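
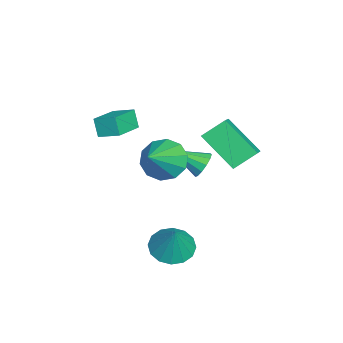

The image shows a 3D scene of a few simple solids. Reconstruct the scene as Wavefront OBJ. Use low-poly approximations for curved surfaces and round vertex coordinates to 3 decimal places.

v -3.644 0.352 -3.242
v -3.083 0.546 -2.835
v -3.716 -1.132 -2.438
v -3.415 0.669 -2.637
v -3.82 0.691 -2.632
v -4.17 0.606 -2.82
v -4.352 0.44 -3.142
v -4.31 0.247 -3.496
v -4.056 0.087 -3.769
v -3.672 0.011 -3.875
v -3.279 0.044 -3.78
v -3.002 0.174 -3.514
v -2.929 0.362 -3.162
v 1.78 -0.35 -4.515
v 2.482 0.21 -4.953
v 2.52 -0.13 -3.045
v 2.111 0.544 -4.816
v 1.651 0.638 -4.598
v 1.226 0.467 -4.358
v 0.948 0.078 -4.16
v 0.894 -0.427 -4.056
v 1.077 -0.911 -4.076
v 1.448 -1.244 -4.213
v 1.908 -1.339 -4.431
v 2.334 -1.168 -4.671
v 2.611 -0.778 -4.869
v 2.665 -0.274 -4.973
v 0.359 -0.865 -0.2
v 0.741 -1.519 -0.942
v 1.921 -1.315 1
v 0.993 -0.924 -1.047
v 1.004 -0.306 -0.829
v 0.768 0.098 -0.371
v 0.376 0.135 0.153
v -0.022 -0.211 0.542
v -0.275 -0.806 0.647
v -0.285 -1.423 0.429
v -0.05 -1.828 -0.029
v 0.342 -1.864 -0.553
v -1.261 -3.021 0.434
v -1.595 -3.251 1.293
v -0.968 -2.081 0.799
v -1.302 -2.311 1.658
v 0.142 -3.609 0.822
v -0.192 -3.839 1.681
v 0.435 -2.669 1.187
v 0.101 -2.899 2.046
v -3.925 0.354 -1.431
v -4.339 1.352 -0.623
v -3.071 1.831 -2.82
v -3.486 2.83 -2.012
v -2.934 0.31 -0.868
v -3.349 1.309 -0.06
v -2.081 1.788 -2.257
v -2.495 2.786 -1.449
f 2 1 4
f 2 4 3
f 4 1 5
f 4 5 3
f 5 1 6
f 5 6 3
f 6 1 7
f 6 7 3
f 7 1 8
f 7 8 3
f 8 1 9
f 8 9 3
f 9 1 10
f 9 10 3
f 10 1 11
f 10 11 3
f 11 1 12
f 11 12 3
f 12 1 13
f 12 13 3
f 13 1 2
f 13 2 3
f 15 14 17
f 15 17 16
f 17 14 18
f 17 18 16
f 18 14 19
f 18 19 16
f 19 14 20
f 19 20 16
f 20 14 21
f 20 21 16
f 21 14 22
f 21 22 16
f 22 14 23
f 22 23 16
f 23 14 24
f 23 24 16
f 24 14 25
f 24 25 16
f 25 14 26
f 25 26 16
f 26 14 27
f 26 27 16
f 27 14 15
f 27 15 16
f 29 28 31
f 29 31 30
f 31 28 32
f 31 32 30
f 32 28 33
f 32 33 30
f 33 28 34
f 33 34 30
f 34 28 35
f 34 35 30
f 35 28 36
f 35 36 30
f 36 28 37
f 36 37 30
f 37 28 38
f 37 38 30
f 38 28 39
f 38 39 30
f 39 28 29
f 39 29 30
f 41 43 40
f 44 41 40
f 40 43 42
f 42 44 40
f 41 47 43
f 45 41 44
f 45 47 41
f 43 47 42
f 46 44 42
f 42 47 46
f 46 45 44
f 47 45 46
f 49 51 48
f 52 49 48
f 48 51 50
f 50 52 48
f 49 55 51
f 53 49 52
f 53 55 49
f 51 55 50
f 54 52 50
f 50 55 54
f 54 53 52
f 55 53 54



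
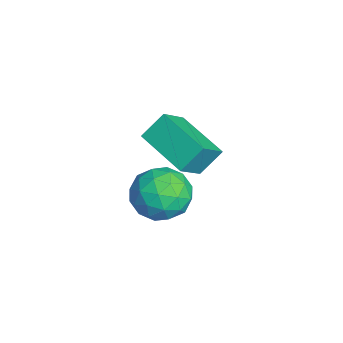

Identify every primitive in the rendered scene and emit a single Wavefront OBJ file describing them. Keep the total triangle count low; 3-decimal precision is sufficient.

v -4.188 1.7 -4.408
v -4.414 2.418 -3.619
v -2.681 2.712 -4.898
v -2.906 3.429 -4.108
v -3.454 1.011 -3.572
v -3.679 1.728 -2.782
v -1.946 2.022 -4.061
v -2.172 2.74 -3.272
v -1.151 1.751 -3.89
v -0.381 2.17 -3.433
v -0.379 0.35 -3.907
v 0.391 0.769 -3.45
v -0.462 0.642 -2.966
v -0.939 1.508 -2.956
v 0.179 1.012 -4.384
v -0.298 1.878 -4.374
v 0.441 1.713 -3.738
v 0.045 1.484 -2.862
v -0.805 1.036 -4.478
v -1.201 0.807 -3.602
v -0.834 2.083 -3.66
v 0.074 0.437 -3.68
v -0.428 0.362 -3.396
v 0.025 0.608 -3.127
v -1.162 1.694 -3.38
v -0.709 1.94 -3.111
v -0.757 1.042 -2.837
v -0.051 0.58 -4.229
v 0.402 0.826 -3.96
v -0.785 1.912 -4.213
v -0.332 2.158 -3.944
v -0.003 1.478 -4.503
v 0.102 2.061 -3.571
v 0.555 1.238 -3.581
v 0.431 1.381 -4.13
v 0.151 1.89 -4.124
v -0.131 1.926 -3.056
v 0.323 1.103 -3.066
v -0.179 1.029 -2.781
v -0.459 1.537 -2.775
v 0.352 1.658 -3.235
v -1.083 1.417 -4.274
v -0.629 0.594 -4.284
v -0.301 0.983 -4.565
v -0.581 1.491 -4.559
v -1.315 1.282 -3.759
v -0.862 0.459 -3.769
v -0.911 0.63 -3.216
v -1.191 1.139 -3.21
v -1.112 0.862 -4.105
f 2 4 1
f 5 2 1
f 1 4 3
f 3 5 1
f 2 8 4
f 6 2 5
f 6 8 2
f 4 8 3
f 7 5 3
f 3 8 7
f 7 6 5
f 8 6 7
f 9 46 25
f 46 20 49
f 25 49 14
f 46 49 25
f 9 25 21
f 25 14 26
f 21 26 10
f 25 26 21
f 9 21 30
f 21 10 31
f 30 31 16
f 21 31 30
f 9 30 42
f 30 16 45
f 42 45 19
f 30 45 42
f 9 42 46
f 42 19 50
f 46 50 20
f 42 50 46
f 10 26 37
f 26 14 40
f 37 40 18
f 26 40 37
f 14 49 27
f 49 20 48
f 27 48 13
f 49 48 27
f 20 50 47
f 50 19 43
f 47 43 11
f 50 43 47
f 19 45 44
f 45 16 32
f 44 32 15
f 45 32 44
f 16 31 36
f 31 10 33
f 36 33 17
f 31 33 36
f 12 38 24
f 38 18 39
f 24 39 13
f 38 39 24
f 12 24 22
f 24 13 23
f 22 23 11
f 24 23 22
f 12 22 29
f 22 11 28
f 29 28 15
f 22 28 29
f 12 29 34
f 29 15 35
f 34 35 17
f 29 35 34
f 12 34 38
f 34 17 41
f 38 41 18
f 34 41 38
f 13 39 27
f 39 18 40
f 27 40 14
f 39 40 27
f 11 23 47
f 23 13 48
f 47 48 20
f 23 48 47
f 15 28 44
f 28 11 43
f 44 43 19
f 28 43 44
f 17 35 36
f 35 15 32
f 36 32 16
f 35 32 36
f 18 41 37
f 41 17 33
f 37 33 10
f 41 33 37



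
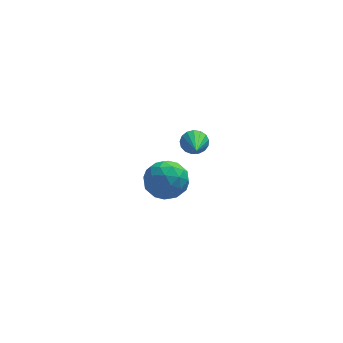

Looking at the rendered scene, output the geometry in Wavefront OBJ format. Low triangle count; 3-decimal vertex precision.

v 1.008 0.392 -2.901
v 1.947 0.662 -2.608
v 1.633 -0.902 -3.712
v 2.572 -0.632 -3.419
v 1.905 -0.983 -2.732
v 1.519 -0.183 -2.231
v 2.061 -0.057 -4.089
v 1.675 0.743 -3.588
v 2.598 0.385 -3.343
v 2.501 -0.188 -2.504
v 1.079 -0.052 -3.816
v 0.982 -0.625 -2.977
v 1.423 0.641 -2.683
v 2.157 -0.881 -3.637
v 1.765 -1.087 -3.233
v 2.317 -0.928 -3.061
v 1.171 0.144 -2.461
v 1.723 0.302 -2.289
v 1.698 -0.664 -2.363
v 1.857 -0.542 -4.031
v 2.409 -0.384 -3.859
v 1.263 0.688 -3.259
v 1.815 0.847 -3.087
v 1.882 0.424 -3.957
v 2.357 0.636 -2.943
v 2.725 -0.124 -3.42
v 2.424 0.214 -3.813
v 2.197 0.684 -3.519
v 2.3 0.3 -2.45
v 2.668 -0.461 -2.927
v 2.276 -0.667 -2.523
v 2.049 -0.197 -2.228
v 2.683 0.137 -2.882
v 0.912 0.221 -3.393
v 1.28 -0.54 -3.87
v 1.531 -0.043 -4.092
v 1.304 0.427 -3.797
v 0.855 -0.116 -2.9
v 1.223 -0.876 -3.377
v 1.383 -0.924 -2.801
v 1.156 -0.454 -2.507
v 0.897 -0.377 -3.438
v 2.667 -2.862 1.631
v 3.048 -3.084 1.269
v 2.573 -4.558 2.569
v 3.201 -2.981 1.471
v 3.232 -2.851 1.708
v 3.133 -2.723 1.929
v 2.927 -2.628 2.081
v 2.662 -2.586 2.129
v 2.398 -2.608 2.064
v 2.196 -2.687 1.9
v 2.101 -2.807 1.673
v 2.137 -2.94 1.438
v 2.293 -3.054 1.246
v 2.536 -3.125 1.143
v 2.808 -3.136 1.151
f 1 38 17
f 38 12 41
f 17 41 6
f 38 41 17
f 1 17 13
f 17 6 18
f 13 18 2
f 17 18 13
f 1 13 22
f 13 2 23
f 22 23 8
f 13 23 22
f 1 22 34
f 22 8 37
f 34 37 11
f 22 37 34
f 1 34 38
f 34 11 42
f 38 42 12
f 34 42 38
f 2 18 29
f 18 6 32
f 29 32 10
f 18 32 29
f 6 41 19
f 41 12 40
f 19 40 5
f 41 40 19
f 12 42 39
f 42 11 35
f 39 35 3
f 42 35 39
f 11 37 36
f 37 8 24
f 36 24 7
f 37 24 36
f 8 23 28
f 23 2 25
f 28 25 9
f 23 25 28
f 4 30 16
f 30 10 31
f 16 31 5
f 30 31 16
f 4 16 14
f 16 5 15
f 14 15 3
f 16 15 14
f 4 14 21
f 14 3 20
f 21 20 7
f 14 20 21
f 4 21 26
f 21 7 27
f 26 27 9
f 21 27 26
f 4 26 30
f 26 9 33
f 30 33 10
f 26 33 30
f 5 31 19
f 31 10 32
f 19 32 6
f 31 32 19
f 3 15 39
f 15 5 40
f 39 40 12
f 15 40 39
f 7 20 36
f 20 3 35
f 36 35 11
f 20 35 36
f 9 27 28
f 27 7 24
f 28 24 8
f 27 24 28
f 10 33 29
f 33 9 25
f 29 25 2
f 33 25 29
f 44 43 46
f 44 46 45
f 46 43 47
f 46 47 45
f 47 43 48
f 47 48 45
f 48 43 49
f 48 49 45
f 49 43 50
f 49 50 45
f 50 43 51
f 50 51 45
f 51 43 52
f 51 52 45
f 52 43 53
f 52 53 45
f 53 43 54
f 53 54 45
f 54 43 55
f 54 55 45
f 55 43 56
f 55 56 45
f 56 43 57
f 56 57 45
f 57 43 44
f 57 44 45



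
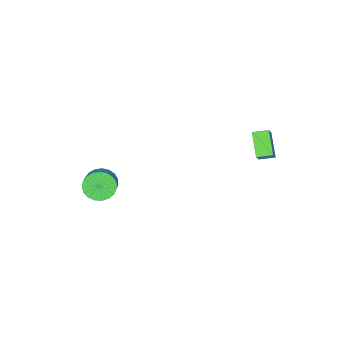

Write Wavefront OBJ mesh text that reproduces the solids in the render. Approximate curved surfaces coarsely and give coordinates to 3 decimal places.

v -3.357 1.721 0.314
v -3.981 0.84 1.326
v -3.912 2.302 0.477
v -4.536 1.421 1.489
v -2.724 2.119 1.051
v -3.348 1.238 2.063
v -3.279 2.7 1.214
v -3.903 1.819 2.226
v 1.612 -4.11 -1.926
v 2.051 -4.781 -1.676
v 3.308 -3.521 -0.505
v 2.868 -2.85 -0.754
v 2.223 -4.684 -1.964
v 3.48 -3.425 -0.793
v 2.29 -4.489 -2.246
v 3.546 -3.229 -1.074
v 2.239 -4.227 -2.472
v 3.495 -2.968 -1.301
v 2.08 -3.946 -2.604
v 3.336 -2.687 -1.432
v 1.839 -3.693 -2.618
v 3.096 -2.433 -1.447
v 1.56 -3.511 -2.513
v 2.817 -2.252 -1.342
v 1.289 -3.434 -2.306
v 2.546 -2.175 -1.135
v 1.074 -3.473 -2.034
v 2.331 -2.214 -0.862
v 0.952 -3.622 -1.742
v 2.209 -2.363 -0.571
v 0.945 -3.856 -1.483
v 2.201 -2.597 -0.312
v 1.052 -4.133 -1.3
v 2.309 -2.874 -0.128
v 1.256 -4.407 -1.225
v 2.513 -3.147 -0.054
v 1.522 -4.629 -1.271
v 2.778 -3.369 -0.1
v 1.803 -4.761 -1.431
v 3.06 -3.502 -0.259
f 2 4 1
f 5 2 1
f 1 4 3
f 3 5 1
f 2 8 4
f 6 2 5
f 6 8 2
f 4 8 3
f 7 5 3
f 3 8 7
f 7 6 5
f 8 6 7
f 10 9 13
f 10 13 11
f 11 13 14
f 11 14 12
f 13 9 15
f 13 15 14
f 14 15 16
f 14 16 12
f 15 9 17
f 15 17 16
f 16 17 18
f 16 18 12
f 17 9 19
f 17 19 18
f 18 19 20
f 18 20 12
f 19 9 21
f 19 21 20
f 20 21 22
f 20 22 12
f 21 9 23
f 21 23 22
f 22 23 24
f 22 24 12
f 23 9 25
f 23 25 24
f 24 25 26
f 24 26 12
f 25 9 27
f 25 27 26
f 26 27 28
f 26 28 12
f 27 9 29
f 27 29 28
f 28 29 30
f 28 30 12
f 29 9 31
f 29 31 30
f 30 31 32
f 30 32 12
f 31 9 33
f 31 33 32
f 32 33 34
f 32 34 12
f 33 9 35
f 33 35 34
f 34 35 36
f 34 36 12
f 35 9 37
f 35 37 36
f 36 37 38
f 36 38 12
f 37 9 39
f 37 39 38
f 38 39 40
f 38 40 12
f 39 9 10
f 39 10 40
f 40 10 11
f 40 11 12



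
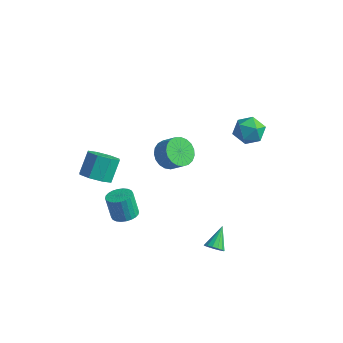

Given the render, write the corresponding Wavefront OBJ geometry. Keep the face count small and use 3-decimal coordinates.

v -1.928 1.801 -1.636
v -1.243 1.663 -2.393
v -0.346 1.662 -1.58
v -1.032 1.799 -0.824
v -1.264 2.09 -2.368
v -0.368 2.089 -1.556
v -1.4 2.467 -2.218
v -0.504 2.466 -1.405
v -1.628 2.729 -1.966
v -0.731 2.728 -1.154
v -1.907 2.83 -1.658
v -1.01 2.829 -0.845
v -2.19 2.754 -1.345
v -1.293 2.752 -0.533
v -2.428 2.512 -1.083
v -1.531 2.51 -0.271
v -2.579 2.148 -0.917
v -1.683 2.146 -0.105
v -2.618 1.723 -0.875
v -1.721 1.721 -0.063
v -2.538 1.312 -0.965
v -1.641 1.31 -0.152
v -2.352 0.986 -1.17
v -1.455 0.984 -0.358
v -2.093 0.8 -1.457
v -1.196 0.798 -0.644
v -1.805 0.787 -1.774
v -0.909 0.786 -0.962
v -1.539 0.95 -2.067
v -0.642 0.949 -1.255
v -1.34 1.26 -2.286
v -0.444 1.258 -1.474
v -1.807 -2.478 -3.963
v -1.25 -3.053 -3.786
v -1.695 -3.017 -2.26
v -2.253 -2.442 -2.437
v -1.08 -2.786 -3.743
v -1.525 -2.749 -2.217
v -1.02 -2.472 -3.733
v -1.465 -2.435 -2.207
v -1.08 -2.159 -3.759
v -1.526 -2.122 -2.233
v -1.251 -1.894 -3.815
v -1.697 -1.857 -2.289
v -1.507 -1.719 -3.894
v -1.952 -1.682 -2.368
v -1.808 -1.659 -3.983
v -2.254 -1.622 -2.457
v -2.11 -1.724 -4.069
v -2.555 -1.687 -2.543
v -2.365 -1.903 -4.14
v -2.81 -1.867 -2.614
v -2.535 -2.171 -4.183
v -2.98 -2.134 -2.657
v -2.595 -2.485 -4.193
v -3.04 -2.448 -2.667
v -2.534 -2.798 -4.167
v -2.98 -2.761 -2.641
v -2.363 -3.063 -4.111
v -2.809 -3.026 -2.585
v -2.108 -3.238 -4.032
v -2.553 -3.201 -2.506
v -1.806 -3.298 -3.943
v -2.252 -3.261 -2.417
v -1.505 -3.233 -3.857
v -1.95 -3.196 -2.331
v 3.995 -1.74 -4.171
v 4.408 -1.954 -3.762
v 3.705 -0.54 -3.249
v 4.576 -1.763 -3.957
v 4.589 -1.566 -4.21
v 4.442 -1.415 -4.452
v 4.176 -1.351 -4.619
v 3.861 -1.392 -4.666
v 3.582 -1.525 -4.58
v 3.413 -1.716 -4.385
v 3.401 -1.913 -4.132
v 3.548 -2.064 -3.889
v 3.814 -2.128 -3.722
v 4.129 -2.088 -3.676
v -3.865 -2.593 -1.578
v -3.273 -1.91 -2.072
v -3.443 -0.884 -0.856
v -4.035 -1.567 -0.362
v -4.037 -1.829 -2.247
v -4.208 -0.803 -1.031
v -4.701 -2.196 -2.03
v -4.871 -1.17 -0.814
v -4.874 -2.795 -1.548
v -5.045 -1.769 -0.333
v -4.457 -3.276 -1.084
v -4.627 -2.25 0.132
v -3.692 -3.357 -0.909
v -3.863 -2.331 0.307
v -3.029 -2.99 -1.126
v -3.199 -1.964 0.09
v -2.855 -2.391 -1.607
v -3.026 -1.365 -0.392
v 2.601 3.973 2.428
v 3.207 3.581 1.693
v 2.593 2.499 3.207
v 3.199 2.107 2.472
v 3.572 2.81 3.126
v 3.577 3.722 2.644
v 2.223 2.358 2.256
v 2.228 3.27 1.774
v 2.974 2.583 1.586
v 3.807 2.863 2.124
v 1.993 3.217 2.776
v 2.826 3.497 3.314
f 2 1 5
f 2 5 3
f 3 5 6
f 3 6 4
f 5 1 7
f 5 7 6
f 6 7 8
f 6 8 4
f 7 1 9
f 7 9 8
f 8 9 10
f 8 10 4
f 9 1 11
f 9 11 10
f 10 11 12
f 10 12 4
f 11 1 13
f 11 13 12
f 12 13 14
f 12 14 4
f 13 1 15
f 13 15 14
f 14 15 16
f 14 16 4
f 15 1 17
f 15 17 16
f 16 17 18
f 16 18 4
f 17 1 19
f 17 19 18
f 18 19 20
f 18 20 4
f 19 1 21
f 19 21 20
f 20 21 22
f 20 22 4
f 21 1 23
f 21 23 22
f 22 23 24
f 22 24 4
f 23 1 25
f 23 25 24
f 24 25 26
f 24 26 4
f 25 1 27
f 25 27 26
f 26 27 28
f 26 28 4
f 27 1 29
f 27 29 28
f 28 29 30
f 28 30 4
f 29 1 31
f 29 31 30
f 30 31 32
f 30 32 4
f 31 1 2
f 31 2 32
f 32 2 3
f 32 3 4
f 34 33 37
f 34 37 35
f 35 37 38
f 35 38 36
f 37 33 39
f 37 39 38
f 38 39 40
f 38 40 36
f 39 33 41
f 39 41 40
f 40 41 42
f 40 42 36
f 41 33 43
f 41 43 42
f 42 43 44
f 42 44 36
f 43 33 45
f 43 45 44
f 44 45 46
f 44 46 36
f 45 33 47
f 45 47 46
f 46 47 48
f 46 48 36
f 47 33 49
f 47 49 48
f 48 49 50
f 48 50 36
f 49 33 51
f 49 51 50
f 50 51 52
f 50 52 36
f 51 33 53
f 51 53 52
f 52 53 54
f 52 54 36
f 53 33 55
f 53 55 54
f 54 55 56
f 54 56 36
f 55 33 57
f 55 57 56
f 56 57 58
f 56 58 36
f 57 33 59
f 57 59 58
f 58 59 60
f 58 60 36
f 59 33 61
f 59 61 60
f 60 61 62
f 60 62 36
f 61 33 63
f 61 63 62
f 62 63 64
f 62 64 36
f 63 33 65
f 63 65 64
f 64 65 66
f 64 66 36
f 65 33 34
f 65 34 66
f 66 34 35
f 66 35 36
f 68 67 70
f 68 70 69
f 70 67 71
f 70 71 69
f 71 67 72
f 71 72 69
f 72 67 73
f 72 73 69
f 73 67 74
f 73 74 69
f 74 67 75
f 74 75 69
f 75 67 76
f 75 76 69
f 76 67 77
f 76 77 69
f 77 67 78
f 77 78 69
f 78 67 79
f 78 79 69
f 79 67 80
f 79 80 69
f 80 67 68
f 80 68 69
f 82 81 85
f 82 85 83
f 83 85 86
f 83 86 84
f 85 81 87
f 85 87 86
f 86 87 88
f 86 88 84
f 87 81 89
f 87 89 88
f 88 89 90
f 88 90 84
f 89 81 91
f 89 91 90
f 90 91 92
f 90 92 84
f 91 81 93
f 91 93 92
f 92 93 94
f 92 94 84
f 93 81 95
f 93 95 94
f 94 95 96
f 94 96 84
f 95 81 97
f 95 97 96
f 96 97 98
f 96 98 84
f 97 81 82
f 97 82 98
f 98 82 83
f 98 83 84
f 99 110 104
f 99 104 100
f 99 100 106
f 99 106 109
f 99 109 110
f 100 104 108
f 104 110 103
f 110 109 101
f 109 106 105
f 106 100 107
f 102 108 103
f 102 103 101
f 102 101 105
f 102 105 107
f 102 107 108
f 103 108 104
f 101 103 110
f 105 101 109
f 107 105 106
f 108 107 100



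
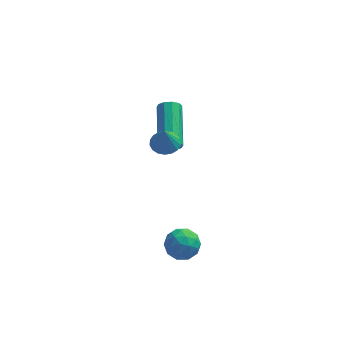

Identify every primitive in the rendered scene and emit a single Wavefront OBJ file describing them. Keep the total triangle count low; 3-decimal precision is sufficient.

v -1.693 -0.034 1.206
v -1.488 0.141 0.761
v -1.562 2.088 1.489
v -1.767 1.914 1.934
v -1.808 0.14 0.73
v -1.882 2.087 1.457
v -2.084 0.073 0.88
v -2.158 2.021 1.608
v -2.21 -0.034 1.155
v -2.285 1.913 1.883
v -2.14 -0.142 1.45
v -2.214 1.806 2.177
v -1.898 -0.208 1.651
v -1.972 1.739 2.379
v -1.578 -0.207 1.683
v -1.652 1.74 2.41
v -1.302 -0.141 1.532
v -1.376 1.807 2.26
v -1.175 -0.033 1.257
v -1.25 1.914 1.985
v -1.246 0.074 0.963
v -1.32 2.022 1.69
v -1.852 -1.661 3.066
v -1.359 -1.304 3.185
v -1.888 -1.959 4.114
v -1.571 -1.132 3.226
v -1.838 -1.065 3.236
v -2.108 -1.116 3.212
v -2.327 -1.275 3.159
v -2.453 -1.51 3.088
v -2.459 -1.775 3.012
v -2.344 -2.018 2.947
v -2.132 -2.19 2.906
v -1.865 -2.257 2.896
v -1.595 -2.206 2.92
v -1.376 -2.047 2.973
v -1.251 -1.812 3.044
v -1.245 -1.547 3.12
v -1.13 -3.15 -1.173
v -0.816 -3.68 -0.716
v -1.484 -4.04 -1.964
v -1.17 -4.57 -1.507
v -1.798 -4.191 -1.28
v -1.579 -3.641 -0.791
v -0.721 -4.079 -1.889
v -0.502 -3.529 -1.4
v -0.563 -4.255 -1.158
v -1.229 -4.324 -0.782
v -1.071 -3.396 -1.898
v -1.737 -3.465 -1.522
v -0.942 -3.337 -0.875
v -1.358 -4.383 -1.805
v -1.727 -4.16 -1.672
v -1.542 -4.472 -1.403
v -1.391 -3.314 -0.92
v -1.206 -3.626 -0.651
v -1.783 -3.926 -0.982
v -1.094 -4.094 -2.029
v -0.909 -4.406 -1.76
v -0.758 -3.248 -1.277
v -0.573 -3.56 -1.008
v -0.517 -3.794 -1.698
v -0.609 -3.986 -0.866
v -0.817 -4.51 -1.331
v -0.553 -4.221 -1.556
v -0.424 -3.897 -1.268
v -1 -4.027 -0.645
v -1.208 -4.55 -1.11
v -1.577 -4.328 -0.977
v -1.449 -4.004 -0.69
v -0.852 -4.365 -0.905
v -1.092 -3.17 -1.57
v -1.3 -3.693 -2.035
v -0.851 -3.716 -1.99
v -0.723 -3.392 -1.703
v -1.483 -3.21 -1.349
v -1.691 -3.734 -1.814
v -1.876 -3.823 -1.412
v -1.747 -3.499 -1.124
v -1.448 -3.355 -1.775
f 2 1 5
f 2 5 3
f 3 5 6
f 3 6 4
f 5 1 7
f 5 7 6
f 6 7 8
f 6 8 4
f 7 1 9
f 7 9 8
f 8 9 10
f 8 10 4
f 9 1 11
f 9 11 10
f 10 11 12
f 10 12 4
f 11 1 13
f 11 13 12
f 12 13 14
f 12 14 4
f 13 1 15
f 13 15 14
f 14 15 16
f 14 16 4
f 15 1 17
f 15 17 16
f 16 17 18
f 16 18 4
f 17 1 19
f 17 19 18
f 18 19 20
f 18 20 4
f 19 1 21
f 19 21 20
f 20 21 22
f 20 22 4
f 21 1 2
f 21 2 22
f 22 2 3
f 22 3 4
f 24 23 26
f 24 26 25
f 26 23 27
f 26 27 25
f 27 23 28
f 27 28 25
f 28 23 29
f 28 29 25
f 29 23 30
f 29 30 25
f 30 23 31
f 30 31 25
f 31 23 32
f 31 32 25
f 32 23 33
f 32 33 25
f 33 23 34
f 33 34 25
f 34 23 35
f 34 35 25
f 35 23 36
f 35 36 25
f 36 23 37
f 36 37 25
f 37 23 38
f 37 38 25
f 38 23 24
f 38 24 25
f 39 76 55
f 76 50 79
f 55 79 44
f 76 79 55
f 39 55 51
f 55 44 56
f 51 56 40
f 55 56 51
f 39 51 60
f 51 40 61
f 60 61 46
f 51 61 60
f 39 60 72
f 60 46 75
f 72 75 49
f 60 75 72
f 39 72 76
f 72 49 80
f 76 80 50
f 72 80 76
f 40 56 67
f 56 44 70
f 67 70 48
f 56 70 67
f 44 79 57
f 79 50 78
f 57 78 43
f 79 78 57
f 50 80 77
f 80 49 73
f 77 73 41
f 80 73 77
f 49 75 74
f 75 46 62
f 74 62 45
f 75 62 74
f 46 61 66
f 61 40 63
f 66 63 47
f 61 63 66
f 42 68 54
f 68 48 69
f 54 69 43
f 68 69 54
f 42 54 52
f 54 43 53
f 52 53 41
f 54 53 52
f 42 52 59
f 52 41 58
f 59 58 45
f 52 58 59
f 42 59 64
f 59 45 65
f 64 65 47
f 59 65 64
f 42 64 68
f 64 47 71
f 68 71 48
f 64 71 68
f 43 69 57
f 69 48 70
f 57 70 44
f 69 70 57
f 41 53 77
f 53 43 78
f 77 78 50
f 53 78 77
f 45 58 74
f 58 41 73
f 74 73 49
f 58 73 74
f 47 65 66
f 65 45 62
f 66 62 46
f 65 62 66
f 48 71 67
f 71 47 63
f 67 63 40
f 71 63 67



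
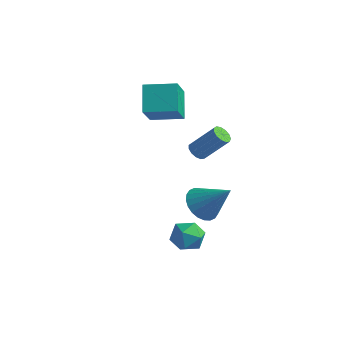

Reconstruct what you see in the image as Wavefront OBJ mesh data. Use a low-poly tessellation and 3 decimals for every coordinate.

v -3.474 0.899 3.735
v -4.148 1.959 4.806
v -3.896 2.2 2.182
v -4.57 3.26 3.252
v -1.97 1.64 3.948
v -2.644 2.7 5.018
v -2.392 2.941 2.394
v -3.066 4.001 3.465
v -0.458 1.466 -2.207
v 0.252 1.037 -2.817
v 0.978 1.694 -0.693
v 0.292 1.425 -2.912
v 0.217 1.82 -2.901
v 0.039 2.161 -2.783
v -0.214 2.396 -2.578
v -0.505 2.489 -2.317
v -0.788 2.427 -2.039
v -1.021 2.219 -1.786
v -1.169 1.896 -1.598
v -1.208 1.508 -1.503
v -1.133 1.113 -1.514
v -0.956 0.772 -1.632
v -0.702 0.537 -1.837
v -0.412 0.443 -2.098
v -0.128 0.505 -2.376
v 0.105 0.714 -2.628
v 0.975 -2.018 -0.529
v 1.873 -2.12 -0.671
v 0.787 -3.48 -0.669
v 1.685 -3.582 -0.811
v 1.378 -3.335 0.014
v 1.494 -2.432 0.101
v 1.166 -3.168 -1.441
v 1.282 -2.265 -1.354
v 1.991 -2.831 -1.235
v 2.122 -2.934 -0.335
v 0.538 -2.666 -1.005
v 0.669 -2.769 -0.105
v -1.78 3.123 0.092
v -1.335 3.079 -0.246
v -0.236 3.613 1.13
v -0.68 3.657 1.468
v -1.441 3.375 -0.276
v -0.342 3.908 1.1
v -1.654 3.591 -0.189
v -0.555 4.124 1.186
v -1.907 3.658 -0.013
v -0.808 4.192 1.362
v -2.12 3.556 0.196
v -1.02 4.089 1.572
v -2.224 3.316 0.373
v -1.125 3.85 1.748
v -2.188 3.015 0.46
v -1.088 3.549 1.836
v -2.022 2.748 0.431
v -0.922 3.282 1.806
v -1.779 2.601 0.294
v -0.679 3.134 1.669
v -1.536 2.619 0.093
v -0.437 3.153 1.469
v -1.371 2.797 -0.108
v -0.271 3.331 1.267
f 2 4 1
f 5 2 1
f 1 4 3
f 3 5 1
f 2 8 4
f 6 2 5
f 6 8 2
f 4 8 3
f 7 5 3
f 3 8 7
f 7 6 5
f 8 6 7
f 10 9 12
f 10 12 11
f 12 9 13
f 12 13 11
f 13 9 14
f 13 14 11
f 14 9 15
f 14 15 11
f 15 9 16
f 15 16 11
f 16 9 17
f 16 17 11
f 17 9 18
f 17 18 11
f 18 9 19
f 18 19 11
f 19 9 20
f 19 20 11
f 20 9 21
f 20 21 11
f 21 9 22
f 21 22 11
f 22 9 23
f 22 23 11
f 23 9 24
f 23 24 11
f 24 9 25
f 24 25 11
f 25 9 26
f 25 26 11
f 26 9 10
f 26 10 11
f 27 38 32
f 27 32 28
f 27 28 34
f 27 34 37
f 27 37 38
f 28 32 36
f 32 38 31
f 38 37 29
f 37 34 33
f 34 28 35
f 30 36 31
f 30 31 29
f 30 29 33
f 30 33 35
f 30 35 36
f 31 36 32
f 29 31 38
f 33 29 37
f 35 33 34
f 36 35 28
f 40 39 43
f 40 43 41
f 41 43 44
f 41 44 42
f 43 39 45
f 43 45 44
f 44 45 46
f 44 46 42
f 45 39 47
f 45 47 46
f 46 47 48
f 46 48 42
f 47 39 49
f 47 49 48
f 48 49 50
f 48 50 42
f 49 39 51
f 49 51 50
f 50 51 52
f 50 52 42
f 51 39 53
f 51 53 52
f 52 53 54
f 52 54 42
f 53 39 55
f 53 55 54
f 54 55 56
f 54 56 42
f 55 39 57
f 55 57 56
f 56 57 58
f 56 58 42
f 57 39 59
f 57 59 58
f 58 59 60
f 58 60 42
f 59 39 61
f 59 61 60
f 60 61 62
f 60 62 42
f 61 39 40
f 61 40 62
f 62 40 41
f 62 41 42



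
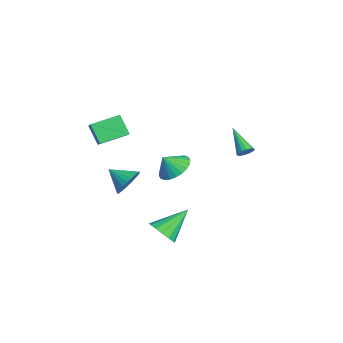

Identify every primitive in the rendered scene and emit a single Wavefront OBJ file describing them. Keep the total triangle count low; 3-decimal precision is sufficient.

v -1.499 -2.844 -0.825
v -0.976 -3.535 -1.161
v -2.301 -3.776 -0.155
v -0.804 -3.461 -0.851
v -0.737 -3.292 -0.536
v -0.787 -3.055 -0.266
v -0.945 -2.786 -0.081
v -1.187 -2.526 -0.009
v -1.477 -2.314 -0.061
v -1.77 -2.183 -0.229
v -2.022 -2.152 -0.489
v -2.195 -2.227 -0.799
v -2.261 -2.396 -1.113
v -2.212 -2.633 -1.384
v -2.054 -2.902 -1.569
v -1.812 -3.162 -1.641
v -1.522 -3.374 -1.589
v -1.228 -3.505 -1.42
v 1.983 -1.773 -2.508
v 2.843 -1.592 -2.314
v 1.397 -0.267 -1.312
v 2.747 -1.333 -2.688
v 2.446 -1.191 -3.015
v 2.021 -1.205 -3.205
v 1.585 -1.371 -3.208
v 1.257 -1.645 -3.024
v 1.123 -1.954 -2.701
v 1.219 -2.213 -2.327
v 1.52 -2.355 -2.001
v 1.945 -2.341 -1.811
v 2.38 -2.175 -1.807
v 2.709 -1.901 -1.991
v -2.071 -4.828 3.546
v -1.007 -4.881 4.325
v -2.276 -3.248 3.934
v -1.212 -3.301 4.713
v -1.308 -4.479 2.527
v -0.244 -4.532 3.306
v -1.513 -2.899 2.915
v -0.449 -2.952 3.694
v -1.049 3.398 1.027
v -0.817 3.629 1.431
v -2.491 3.022 2.073
v -0.956 3.825 1.309
v -1.12 3.906 1.111
v -1.266 3.851 0.892
v -1.353 3.674 0.708
v -1.359 3.424 0.61
v -1.282 3.166 0.624
v -1.142 2.971 0.746
v -0.978 2.89 0.943
v -0.833 2.945 1.163
v -0.746 3.121 1.346
v -0.74 3.372 1.444
v -2.863 -0.077 -0.921
v -2.216 -0.75 -1.379
v -2.897 -0.723 -0.019
v -1.954 -0.504 -1.192
v -1.83 -0.192 -0.963
v -1.863 0.137 -0.729
v -2.049 0.434 -0.523
v -2.358 0.653 -0.378
v -2.744 0.761 -0.316
v -3.148 0.741 -0.346
v -3.509 0.597 -0.463
v -3.771 0.35 -0.65
v -3.895 0.038 -0.878
v -3.862 -0.291 -1.113
v -3.677 -0.588 -1.319
v -3.367 -0.806 -1.464
v -2.981 -0.914 -1.526
v -2.577 -0.895 -1.496
f 2 1 4
f 2 4 3
f 4 1 5
f 4 5 3
f 5 1 6
f 5 6 3
f 6 1 7
f 6 7 3
f 7 1 8
f 7 8 3
f 8 1 9
f 8 9 3
f 9 1 10
f 9 10 3
f 10 1 11
f 10 11 3
f 11 1 12
f 11 12 3
f 12 1 13
f 12 13 3
f 13 1 14
f 13 14 3
f 14 1 15
f 14 15 3
f 15 1 16
f 15 16 3
f 16 1 17
f 16 17 3
f 17 1 18
f 17 18 3
f 18 1 2
f 18 2 3
f 20 19 22
f 20 22 21
f 22 19 23
f 22 23 21
f 23 19 24
f 23 24 21
f 24 19 25
f 24 25 21
f 25 19 26
f 25 26 21
f 26 19 27
f 26 27 21
f 27 19 28
f 27 28 21
f 28 19 29
f 28 29 21
f 29 19 30
f 29 30 21
f 30 19 31
f 30 31 21
f 31 19 32
f 31 32 21
f 32 19 20
f 32 20 21
f 34 36 33
f 37 34 33
f 33 36 35
f 35 37 33
f 34 40 36
f 38 34 37
f 38 40 34
f 36 40 35
f 39 37 35
f 35 40 39
f 39 38 37
f 40 38 39
f 42 41 44
f 42 44 43
f 44 41 45
f 44 45 43
f 45 41 46
f 45 46 43
f 46 41 47
f 46 47 43
f 47 41 48
f 47 48 43
f 48 41 49
f 48 49 43
f 49 41 50
f 49 50 43
f 50 41 51
f 50 51 43
f 51 41 52
f 51 52 43
f 52 41 53
f 52 53 43
f 53 41 54
f 53 54 43
f 54 41 42
f 54 42 43
f 56 55 58
f 56 58 57
f 58 55 59
f 58 59 57
f 59 55 60
f 59 60 57
f 60 55 61
f 60 61 57
f 61 55 62
f 61 62 57
f 62 55 63
f 62 63 57
f 63 55 64
f 63 64 57
f 64 55 65
f 64 65 57
f 65 55 66
f 65 66 57
f 66 55 67
f 66 67 57
f 67 55 68
f 67 68 57
f 68 55 69
f 68 69 57
f 69 55 70
f 69 70 57
f 70 55 71
f 70 71 57
f 71 55 72
f 71 72 57
f 72 55 56
f 72 56 57



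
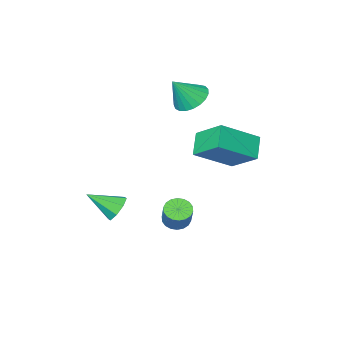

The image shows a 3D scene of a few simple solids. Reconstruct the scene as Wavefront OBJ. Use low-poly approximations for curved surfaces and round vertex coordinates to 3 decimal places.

v 0.852 0.239 3.395
v 0.532 1.616 4.392
v -0.872 0.597 2.346
v -1.192 1.974 3.343
v 1.472 0.946 2.617
v 1.152 2.323 3.614
v -0.252 1.304 1.568
v -0.572 2.681 2.565
v 1.138 -0.822 -2.284
v 1.605 -0.547 -2.624
v 1.969 0.157 -1.557
v 1.502 -0.118 -1.216
v 1.385 -0.371 -2.665
v 1.749 0.333 -1.597
v 1.116 -0.285 -2.631
v 1.48 0.42 -1.563
v 0.851 -0.304 -2.527
v 1.215 0.4 -1.46
v 0.643 -0.427 -2.376
v 1.007 0.277 -1.308
v 0.533 -0.627 -2.206
v 0.897 0.077 -1.138
v 0.543 -0.867 -2.052
v 0.907 -0.162 -0.984
v 0.671 -1.097 -1.943
v 1.035 -0.393 -0.876
v 0.891 -1.273 -1.903
v 1.255 -0.569 -0.835
v 1.16 -1.36 -1.937
v 1.524 -0.655 -0.869
v 1.425 -1.34 -2.04
v 1.789 -0.636 -0.973
v 1.633 -1.217 -2.192
v 1.997 -0.513 -1.124
v 1.743 -1.017 -2.362
v 2.107 -0.313 -1.294
v 1.733 -0.778 -2.516
v 2.097 -0.073 -1.448
v -1.402 -3.537 3.264
v -0.671 -3.339 2.742
v -0.498 -3.683 4.476
v -0.778 -2.992 2.864
v -0.993 -2.74 3.054
v -1.278 -2.625 3.281
v -1.586 -2.668 3.505
v -1.861 -2.861 3.688
v -2.057 -3.171 3.796
v -2.14 -3.544 3.813
v -2.095 -3.916 3.735
v -1.931 -4.222 3.575
v -1.675 -4.41 3.362
v -1.372 -4.447 3.131
v -1.074 -4.326 2.923
v -0.833 -4.069 2.775
v -0.69 -3.72 2.71
v 3.307 -2.125 -1.6
v 3.716 -1.511 -1.542
v 4.373 -2.915 -0.76
v 3.343 -1.564 -1.119
v 2.949 -1.946 -0.978
v 2.765 -2.432 -1.201
v 2.898 -2.739 -1.659
v 3.271 -2.686 -2.082
v 3.665 -2.304 -2.223
v 3.85 -1.818 -1.999
f 2 4 1
f 5 2 1
f 1 4 3
f 3 5 1
f 2 8 4
f 6 2 5
f 6 8 2
f 4 8 3
f 7 5 3
f 3 8 7
f 7 6 5
f 8 6 7
f 10 9 13
f 10 13 11
f 11 13 14
f 11 14 12
f 13 9 15
f 13 15 14
f 14 15 16
f 14 16 12
f 15 9 17
f 15 17 16
f 16 17 18
f 16 18 12
f 17 9 19
f 17 19 18
f 18 19 20
f 18 20 12
f 19 9 21
f 19 21 20
f 20 21 22
f 20 22 12
f 21 9 23
f 21 23 22
f 22 23 24
f 22 24 12
f 23 9 25
f 23 25 24
f 24 25 26
f 24 26 12
f 25 9 27
f 25 27 26
f 26 27 28
f 26 28 12
f 27 9 29
f 27 29 28
f 28 29 30
f 28 30 12
f 29 9 31
f 29 31 30
f 30 31 32
f 30 32 12
f 31 9 33
f 31 33 32
f 32 33 34
f 32 34 12
f 33 9 35
f 33 35 34
f 34 35 36
f 34 36 12
f 35 9 37
f 35 37 36
f 36 37 38
f 36 38 12
f 37 9 10
f 37 10 38
f 38 10 11
f 38 11 12
f 40 39 42
f 40 42 41
f 42 39 43
f 42 43 41
f 43 39 44
f 43 44 41
f 44 39 45
f 44 45 41
f 45 39 46
f 45 46 41
f 46 39 47
f 46 47 41
f 47 39 48
f 47 48 41
f 48 39 49
f 48 49 41
f 49 39 50
f 49 50 41
f 50 39 51
f 50 51 41
f 51 39 52
f 51 52 41
f 52 39 53
f 52 53 41
f 53 39 54
f 53 54 41
f 54 39 55
f 54 55 41
f 55 39 40
f 55 40 41
f 57 56 59
f 57 59 58
f 59 56 60
f 59 60 58
f 60 56 61
f 60 61 58
f 61 56 62
f 61 62 58
f 62 56 63
f 62 63 58
f 63 56 64
f 63 64 58
f 64 56 65
f 64 65 58
f 65 56 57
f 65 57 58



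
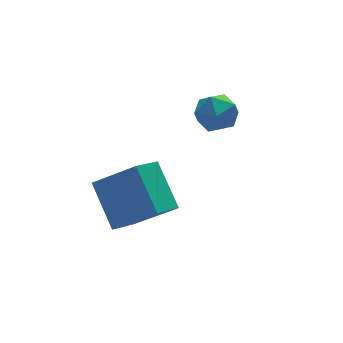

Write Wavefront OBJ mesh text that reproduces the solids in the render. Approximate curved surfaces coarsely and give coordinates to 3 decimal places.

v -3.852 -2.106 -1.378
v -4.918 -2.664 -0.813
v -3.983 -0.468 -0.008
v -5.05 -1.026 0.558
v -2.55 -3.174 0.022
v -3.617 -3.732 0.588
v -2.682 -1.536 1.393
v -3.748 -2.094 1.958
v -0.166 0.471 2.552
v 0.739 0.208 2.77
v -0.399 -0.908 1.85
v 0.506 -1.171 2.068
v -0.153 -1.078 2.77
v -0.009 -0.226 3.204
v 0.349 -0.474 1.416
v 0.493 0.378 1.85
v 1.057 -0.376 2.068
v 0.747 -0.75 2.905
v -0.407 0.05 1.715
v -0.717 -0.324 2.552
f 2 4 1
f 5 2 1
f 1 4 3
f 3 5 1
f 2 8 4
f 6 2 5
f 6 8 2
f 4 8 3
f 7 5 3
f 3 8 7
f 7 6 5
f 8 6 7
f 9 20 14
f 9 14 10
f 9 10 16
f 9 16 19
f 9 19 20
f 10 14 18
f 14 20 13
f 20 19 11
f 19 16 15
f 16 10 17
f 12 18 13
f 12 13 11
f 12 11 15
f 12 15 17
f 12 17 18
f 13 18 14
f 11 13 20
f 15 11 19
f 17 15 16
f 18 17 10



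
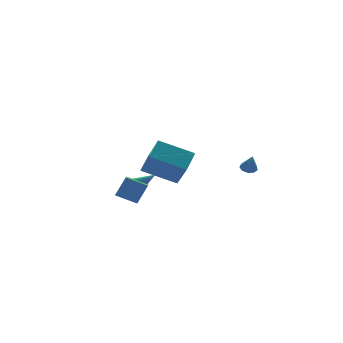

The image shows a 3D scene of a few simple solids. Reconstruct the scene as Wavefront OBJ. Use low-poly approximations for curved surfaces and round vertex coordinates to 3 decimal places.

v -2.021 2.802 0.79
v -1.607 3.062 0.517
v -1.059 2.218 1.69
v -1.663 3.219 0.679
v -1.782 3.304 0.861
v -1.942 3.302 1.03
v -2.115 3.213 1.158
v -2.272 3.054 1.222
v -2.386 2.851 1.212
v -2.436 2.639 1.129
v -2.415 2.456 0.987
v -2.325 2.332 0.811
v -2.183 2.29 0.631
v -2.012 2.336 0.479
v -1.844 2.463 0.381
v -1.705 2.648 0.354
v -1.621 2.86 0.402
v -3.215 0.173 1.022
v -4.117 -1.469 1.88
v -4.12 0.929 1.52
v -5.022 -0.713 2.377
v -2.498 0.333 2.083
v -3.4 -1.309 2.94
v -3.403 1.089 2.58
v -4.305 -0.553 3.438
v 3.576 -0.011 2.095
v 4.084 -0.053 2.085
v 3.564 -0.429 3.145
v 3.993 0.26 2.208
v 3.707 0.447 2.279
v 3.36 0.419 2.264
v 3.114 0.19 2.17
v 3.084 -0.132 2.041
v 3.285 -0.398 1.937
v 3.622 -0.483 1.908
v 3.938 -0.346 1.966
v -2.465 1.276 2.756
v -2.612 -0.016 4.38
v -1.517 2.039 3.449
v -1.664 0.747 5.073
v -0.876 0.053 1.927
v -1.023 -1.239 3.551
v 0.072 0.816 2.62
v -0.075 -0.476 4.244
f 2 1 4
f 2 4 3
f 4 1 5
f 4 5 3
f 5 1 6
f 5 6 3
f 6 1 7
f 6 7 3
f 7 1 8
f 7 8 3
f 8 1 9
f 8 9 3
f 9 1 10
f 9 10 3
f 10 1 11
f 10 11 3
f 11 1 12
f 11 12 3
f 12 1 13
f 12 13 3
f 13 1 14
f 13 14 3
f 14 1 15
f 14 15 3
f 15 1 16
f 15 16 3
f 16 1 17
f 16 17 3
f 17 1 2
f 17 2 3
f 19 21 18
f 22 19 18
f 18 21 20
f 20 22 18
f 19 25 21
f 23 19 22
f 23 25 19
f 21 25 20
f 24 22 20
f 20 25 24
f 24 23 22
f 25 23 24
f 27 26 29
f 27 29 28
f 29 26 30
f 29 30 28
f 30 26 31
f 30 31 28
f 31 26 32
f 31 32 28
f 32 26 33
f 32 33 28
f 33 26 34
f 33 34 28
f 34 26 35
f 34 35 28
f 35 26 36
f 35 36 28
f 36 26 27
f 36 27 28
f 38 40 37
f 41 38 37
f 37 40 39
f 39 41 37
f 38 44 40
f 42 38 41
f 42 44 38
f 40 44 39
f 43 41 39
f 39 44 43
f 43 42 41
f 44 42 43



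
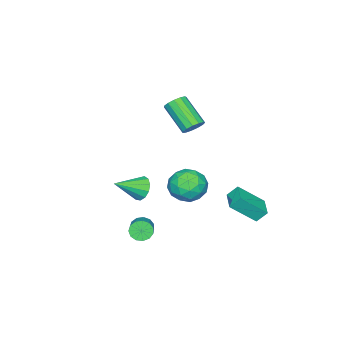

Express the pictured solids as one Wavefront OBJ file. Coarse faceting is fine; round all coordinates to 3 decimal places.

v -0.905 0.375 1.906
v -0.505 -0.029 1.571
v -0.935 -1.458 2.778
v -1.335 -1.055 3.114
v -0.296 0.13 1.834
v -0.726 -1.299 3.042
v -0.281 0.367 2.12
v -0.711 -1.062 3.328
v -0.463 0.607 2.338
v -0.894 -0.822 3.546
v -0.786 0.772 2.419
v -1.216 -0.657 3.627
v -1.147 0.812 2.337
v -1.577 -0.617 3.545
v -1.431 0.712 2.119
v -1.861 -0.717 3.326
v -1.548 0.506 1.832
v -1.978 -0.924 3.04
v -1.46 0.257 1.57
v -1.891 -1.172 2.777
v -1.197 0.046 1.414
v -1.627 -1.383 2.621
v -0.841 -0.061 1.414
v -1.271 -1.49 2.622
v 2.151 -0.721 -4.325
v 2.573 -1.069 -4.638
v 3.791 -0.267 -3.888
v 3.369 0.081 -3.575
v 2.51 -0.783 -4.84
v 3.727 0.019 -4.089
v 2.332 -0.478 -4.878
v 3.55 0.324 -4.127
v 2.097 -0.25 -4.741
v 3.315 0.552 -3.99
v 1.879 -0.172 -4.471
v 3.097 0.63 -3.721
v 1.748 -0.268 -4.156
v 2.966 0.534 -3.405
v 1.745 -0.507 -3.894
v 2.962 0.295 -3.143
v 1.87 -0.815 -3.769
v 3.088 -0.013 -3.019
v 2.085 -1.093 -3.821
v 3.303 -0.291 -3.07
v 2.321 -1.253 -4.033
v 3.539 -0.451 -3.282
v 2.503 -1.244 -4.338
v 3.721 -0.442 -3.587
v -3.523 3.079 -4.104
v -2.556 2.032 -2.848
v -2.561 3.856 -4.197
v -1.594 2.809 -2.941
v -3.206 2.611 -4.739
v -2.239 1.564 -3.483
v -2.244 3.388 -4.832
v -1.277 2.341 -3.576
v -0.503 1.535 -1.649
v 0.495 1.584 -1.18
v -0.135 -0.104 -2.26
v 0.863 -0.055 -1.791
v -0.041 -0.12 -1.16
v -0.268 0.892 -0.783
v 0.628 0.588 -2.657
v 0.401 1.6 -2.28
v 1.194 0.998 -1.803
v 0.781 0.561 -0.878
v -0.421 0.919 -2.562
v -0.834 0.482 -1.637
v -0.036 1.703 -1.361
v 0.396 -0.223 -2.079
v -0.135 -0.261 -1.708
v 0.451 -0.233 -1.432
v -0.485 1.297 -1.128
v 0.102 1.325 -0.852
v -0.213 0.324 -0.84
v 0.258 0.155 -2.588
v 0.845 0.183 -2.312
v -0.091 1.713 -2.008
v 0.495 1.741 -1.732
v 0.573 1.156 -2.6
v 0.962 1.388 -1.452
v 1.177 0.425 -1.81
v 1.04 0.802 -2.32
v 0.906 1.397 -2.098
v 0.719 1.131 -0.908
v 0.934 0.168 -1.266
v 0.403 0.129 -0.896
v 0.27 0.724 -0.674
v 1.129 0.787 -1.274
v -0.574 1.312 -2.174
v -0.359 0.349 -2.532
v 0.09 0.756 -2.766
v -0.043 1.351 -2.544
v -0.817 1.055 -1.63
v -0.602 0.092 -1.988
v -0.546 0.083 -1.342
v -0.68 0.678 -1.12
v -0.769 0.693 -2.166
v -1.089 -3.043 -4.066
v -0.574 -2.74 -4.613
v 0.229 -3.857 -3.274
v -0.592 -2.438 -4.272
v -0.768 -2.327 -3.865
v -1.046 -2.444 -3.523
v -1.337 -2.751 -3.352
v -1.55 -3.151 -3.409
v -1.617 -3.516 -3.674
v -1.516 -3.732 -4.063
v -1.279 -3.728 -4.454
v -0.982 -3.507 -4.721
v -0.719 -3.139 -4.78
f 2 1 5
f 2 5 3
f 3 5 6
f 3 6 4
f 5 1 7
f 5 7 6
f 6 7 8
f 6 8 4
f 7 1 9
f 7 9 8
f 8 9 10
f 8 10 4
f 9 1 11
f 9 11 10
f 10 11 12
f 10 12 4
f 11 1 13
f 11 13 12
f 12 13 14
f 12 14 4
f 13 1 15
f 13 15 14
f 14 15 16
f 14 16 4
f 15 1 17
f 15 17 16
f 16 17 18
f 16 18 4
f 17 1 19
f 17 19 18
f 18 19 20
f 18 20 4
f 19 1 21
f 19 21 20
f 20 21 22
f 20 22 4
f 21 1 23
f 21 23 22
f 22 23 24
f 22 24 4
f 23 1 2
f 23 2 24
f 24 2 3
f 24 3 4
f 26 25 29
f 26 29 27
f 27 29 30
f 27 30 28
f 29 25 31
f 29 31 30
f 30 31 32
f 30 32 28
f 31 25 33
f 31 33 32
f 32 33 34
f 32 34 28
f 33 25 35
f 33 35 34
f 34 35 36
f 34 36 28
f 35 25 37
f 35 37 36
f 36 37 38
f 36 38 28
f 37 25 39
f 37 39 38
f 38 39 40
f 38 40 28
f 39 25 41
f 39 41 40
f 40 41 42
f 40 42 28
f 41 25 43
f 41 43 42
f 42 43 44
f 42 44 28
f 43 25 45
f 43 45 44
f 44 45 46
f 44 46 28
f 45 25 47
f 45 47 46
f 46 47 48
f 46 48 28
f 47 25 26
f 47 26 48
f 48 26 27
f 48 27 28
f 50 52 49
f 53 50 49
f 49 52 51
f 51 53 49
f 50 56 52
f 54 50 53
f 54 56 50
f 52 56 51
f 55 53 51
f 51 56 55
f 55 54 53
f 56 54 55
f 57 94 73
f 94 68 97
f 73 97 62
f 94 97 73
f 57 73 69
f 73 62 74
f 69 74 58
f 73 74 69
f 57 69 78
f 69 58 79
f 78 79 64
f 69 79 78
f 57 78 90
f 78 64 93
f 90 93 67
f 78 93 90
f 57 90 94
f 90 67 98
f 94 98 68
f 90 98 94
f 58 74 85
f 74 62 88
f 85 88 66
f 74 88 85
f 62 97 75
f 97 68 96
f 75 96 61
f 97 96 75
f 68 98 95
f 98 67 91
f 95 91 59
f 98 91 95
f 67 93 92
f 93 64 80
f 92 80 63
f 93 80 92
f 64 79 84
f 79 58 81
f 84 81 65
f 79 81 84
f 60 86 72
f 86 66 87
f 72 87 61
f 86 87 72
f 60 72 70
f 72 61 71
f 70 71 59
f 72 71 70
f 60 70 77
f 70 59 76
f 77 76 63
f 70 76 77
f 60 77 82
f 77 63 83
f 82 83 65
f 77 83 82
f 60 82 86
f 82 65 89
f 86 89 66
f 82 89 86
f 61 87 75
f 87 66 88
f 75 88 62
f 87 88 75
f 59 71 95
f 71 61 96
f 95 96 68
f 71 96 95
f 63 76 92
f 76 59 91
f 92 91 67
f 76 91 92
f 65 83 84
f 83 63 80
f 84 80 64
f 83 80 84
f 66 89 85
f 89 65 81
f 85 81 58
f 89 81 85
f 100 99 102
f 100 102 101
f 102 99 103
f 102 103 101
f 103 99 104
f 103 104 101
f 104 99 105
f 104 105 101
f 105 99 106
f 105 106 101
f 106 99 107
f 106 107 101
f 107 99 108
f 107 108 101
f 108 99 109
f 108 109 101
f 109 99 110
f 109 110 101
f 110 99 111
f 110 111 101
f 111 99 100
f 111 100 101



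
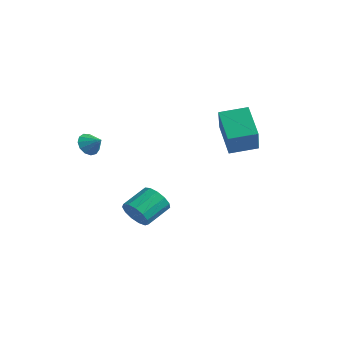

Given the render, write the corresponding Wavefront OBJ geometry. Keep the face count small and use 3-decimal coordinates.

v 3.74 0.837 2.202
v 2.213 1.662 3.42
v 4.673 2.157 2.478
v 3.147 2.982 3.696
v 4.553 -0.082 3.844
v 3.027 0.743 5.062
v 5.487 1.238 4.12
v 3.96 2.063 5.338
v -0.195 -2.316 -2.792
v 0.604 -2.094 -3.314
v 0.654 -0.522 -2.57
v -0.145 -0.744 -2.048
v 0.171 -1.937 -3.618
v 0.221 -0.364 -2.874
v -0.378 -1.9 -3.66
v -0.329 -0.327 -2.916
v -0.869 -1.995 -3.426
v -0.82 -0.423 -2.682
v -1.146 -2.192 -2.991
v -1.097 -0.62 -2.247
v -1.121 -2.429 -2.493
v -1.072 -0.856 -1.748
v -0.802 -2.629 -2.089
v -0.752 -1.057 -1.345
v -0.29 -2.731 -1.909
v -0.24 -1.159 -1.165
v 0.253 -2.701 -2.009
v 0.302 -1.128 -1.265
v 0.653 -2.548 -2.358
v 0.702 -0.976 -1.614
v 0.784 -2.322 -2.844
v 0.833 -0.75 -2.1
v -2.482 -3.574 2.218
v -2.088 -3.386 1.572
v -1.638 -3.406 2.782
v -2.263 -3.012 1.723
v -2.508 -2.817 2.031
v -2.745 -2.862 2.399
v -2.898 -3.133 2.709
v -2.92 -3.544 2.863
v -2.802 -3.964 2.812
v -2.584 -4.261 2.573
v -2.333 -4.339 2.22
v -2.129 -4.174 1.867
v -2.038 -3.819 1.625
f 2 4 1
f 5 2 1
f 1 4 3
f 3 5 1
f 2 8 4
f 6 2 5
f 6 8 2
f 4 8 3
f 7 5 3
f 3 8 7
f 7 6 5
f 8 6 7
f 10 9 13
f 10 13 11
f 11 13 14
f 11 14 12
f 13 9 15
f 13 15 14
f 14 15 16
f 14 16 12
f 15 9 17
f 15 17 16
f 16 17 18
f 16 18 12
f 17 9 19
f 17 19 18
f 18 19 20
f 18 20 12
f 19 9 21
f 19 21 20
f 20 21 22
f 20 22 12
f 21 9 23
f 21 23 22
f 22 23 24
f 22 24 12
f 23 9 25
f 23 25 24
f 24 25 26
f 24 26 12
f 25 9 27
f 25 27 26
f 26 27 28
f 26 28 12
f 27 9 29
f 27 29 28
f 28 29 30
f 28 30 12
f 29 9 31
f 29 31 30
f 30 31 32
f 30 32 12
f 31 9 10
f 31 10 32
f 32 10 11
f 32 11 12
f 34 33 36
f 34 36 35
f 36 33 37
f 36 37 35
f 37 33 38
f 37 38 35
f 38 33 39
f 38 39 35
f 39 33 40
f 39 40 35
f 40 33 41
f 40 41 35
f 41 33 42
f 41 42 35
f 42 33 43
f 42 43 35
f 43 33 44
f 43 44 35
f 44 33 45
f 44 45 35
f 45 33 34
f 45 34 35



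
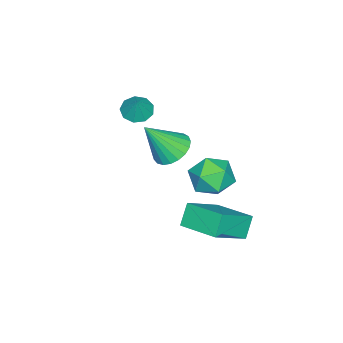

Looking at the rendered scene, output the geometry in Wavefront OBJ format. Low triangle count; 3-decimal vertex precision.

v -0.651 -4.014 1.973
v -0.32 -3.446 1.634
v -0.129 -3.726 2.967
v -0.765 -3.298 1.825
v -1.157 -3.486 2.085
v -1.312 -3.92 2.293
v -1.158 -4.399 2.351
v -0.767 -4.698 2.232
v -0.322 -4.677 1.992
v -0.031 -4.346 1.743
v -0.03 -3.86 1.601
v 1.876 -1.047 2.267
v 2.344 -1.639 1.724
v 2.644 -1.913 3.873
v 2.596 -1.347 1.76
v 2.723 -1.004 1.885
v 2.704 -0.668 2.075
v 2.541 -0.398 2.299
v 2.264 -0.239 2.517
v 1.919 -0.221 2.692
v 1.567 -0.345 2.793
v 1.269 -0.59 2.804
v 1.075 -0.915 2.721
v 1.02 -1.262 2.56
v 1.113 -1.572 2.349
v 1.338 -1.791 2.123
v 1.655 -1.882 1.922
v 2.011 -1.828 1.781
v 0.533 0.422 -1.841
v 2.102 -0.222 -0.743
v 1.03 2.27 -1.468
v 2.599 1.627 -0.371
v 1.201 0.433 -2.789
v 2.77 -0.21 -1.692
v 1.698 2.282 -2.417
v 3.267 1.638 -1.319
v 2.558 2.18 1.928
v 3.022 1.916 2.834
v 2.658 0.564 1.406
v 3.122 0.3 2.312
v 2.109 0.582 2.303
v 2.048 1.581 2.626
v 3.632 0.899 1.614
v 3.571 1.898 1.937
v 3.686 1.125 2.64
v 2.745 0.929 3.066
v 2.935 1.551 1.174
v 1.994 1.355 1.6
f 2 1 4
f 2 4 3
f 4 1 5
f 4 5 3
f 5 1 6
f 5 6 3
f 6 1 7
f 6 7 3
f 7 1 8
f 7 8 3
f 8 1 9
f 8 9 3
f 9 1 10
f 9 10 3
f 10 1 11
f 10 11 3
f 11 1 2
f 11 2 3
f 13 12 15
f 13 15 14
f 15 12 16
f 15 16 14
f 16 12 17
f 16 17 14
f 17 12 18
f 17 18 14
f 18 12 19
f 18 19 14
f 19 12 20
f 19 20 14
f 20 12 21
f 20 21 14
f 21 12 22
f 21 22 14
f 22 12 23
f 22 23 14
f 23 12 24
f 23 24 14
f 24 12 25
f 24 25 14
f 25 12 26
f 25 26 14
f 26 12 27
f 26 27 14
f 27 12 28
f 27 28 14
f 28 12 13
f 28 13 14
f 30 32 29
f 33 30 29
f 29 32 31
f 31 33 29
f 30 36 32
f 34 30 33
f 34 36 30
f 32 36 31
f 35 33 31
f 31 36 35
f 35 34 33
f 36 34 35
f 37 48 42
f 37 42 38
f 37 38 44
f 37 44 47
f 37 47 48
f 38 42 46
f 42 48 41
f 48 47 39
f 47 44 43
f 44 38 45
f 40 46 41
f 40 41 39
f 40 39 43
f 40 43 45
f 40 45 46
f 41 46 42
f 39 41 48
f 43 39 47
f 45 43 44
f 46 45 38



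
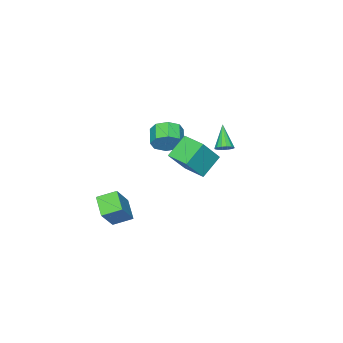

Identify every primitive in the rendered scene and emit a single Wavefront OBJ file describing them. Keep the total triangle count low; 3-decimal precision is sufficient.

v 4.143 -2.067 -4.52
v 3.392 -3.132 -3.886
v 3.317 -1.192 -4.03
v 2.565 -2.257 -3.396
v 5.275 -1.903 -2.904
v 4.523 -2.968 -2.27
v 4.448 -1.028 -2.414
v 3.697 -2.093 -1.78
v -1.505 1.622 0.776
v -1.278 1.951 1.21
v -2.415 0.738 1.924
v -1.531 2.099 1.123
v -1.777 2.118 0.944
v -1.95 2.005 0.719
v -2.004 1.789 0.51
v -1.925 1.529 0.372
v -1.733 1.293 0.343
v -1.48 1.145 0.429
v -1.234 1.126 0.609
v -1.06 1.239 0.834
v -1.006 1.455 1.043
v -1.086 1.715 1.181
v 3.251 1.321 3.744
v 3.859 1.031 4.399
v 3.057 0.329 4.832
v 2.449 0.619 4.176
v 3.475 1.601 4.613
v 2.673 0.899 5.045
v 2.959 2.007 4.317
v 2.158 1.305 4.75
v 2.615 2.011 3.685
v 1.813 1.309 4.118
v 2.643 1.611 3.088
v 1.841 0.909 3.521
v 3.027 1.041 2.875
v 2.225 0.339 3.307
v 3.542 0.635 3.17
v 2.741 -0.067 3.603
v 3.887 0.631 3.802
v 3.085 -0.071 4.235
v 3.092 2.469 2.141
v 1.784 2.562 3.093
v 3.253 3.918 2.22
v 1.945 4.011 3.171
v 4.275 2.249 3.789
v 2.967 2.342 4.74
v 4.436 3.698 3.867
v 3.128 3.791 4.819
f 2 4 1
f 5 2 1
f 1 4 3
f 3 5 1
f 2 8 4
f 6 2 5
f 6 8 2
f 4 8 3
f 7 5 3
f 3 8 7
f 7 6 5
f 8 6 7
f 10 9 12
f 10 12 11
f 12 9 13
f 12 13 11
f 13 9 14
f 13 14 11
f 14 9 15
f 14 15 11
f 15 9 16
f 15 16 11
f 16 9 17
f 16 17 11
f 17 9 18
f 17 18 11
f 18 9 19
f 18 19 11
f 19 9 20
f 19 20 11
f 20 9 21
f 20 21 11
f 21 9 22
f 21 22 11
f 22 9 10
f 22 10 11
f 24 23 27
f 24 27 25
f 25 27 28
f 25 28 26
f 27 23 29
f 27 29 28
f 28 29 30
f 28 30 26
f 29 23 31
f 29 31 30
f 30 31 32
f 30 32 26
f 31 23 33
f 31 33 32
f 32 33 34
f 32 34 26
f 33 23 35
f 33 35 34
f 34 35 36
f 34 36 26
f 35 23 37
f 35 37 36
f 36 37 38
f 36 38 26
f 37 23 39
f 37 39 38
f 38 39 40
f 38 40 26
f 39 23 24
f 39 24 40
f 40 24 25
f 40 25 26
f 42 44 41
f 45 42 41
f 41 44 43
f 43 45 41
f 42 48 44
f 46 42 45
f 46 48 42
f 44 48 43
f 47 45 43
f 43 48 47
f 47 46 45
f 48 46 47



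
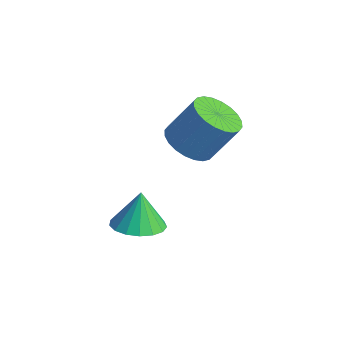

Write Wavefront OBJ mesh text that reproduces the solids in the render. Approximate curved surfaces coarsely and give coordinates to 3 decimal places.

v 2.63 -2.222 -3.572
v 3.227 -1.385 -3.635
v 2.39 -1.938 -2.068
v 2.775 -1.216 -3.739
v 2.291 -1.277 -3.804
v 1.884 -1.555 -3.817
v 1.647 -1.985 -3.773
v 1.636 -2.47 -3.684
v 1.853 -2.898 -3.569
v 2.247 -3.171 -3.454
v 2.729 -3.226 -3.367
v 3.188 -3.052 -3.327
v 3.52 -2.687 -3.343
v 3.647 -2.216 -3.412
v 3.541 -1.746 -3.517
v 2.547 -0.055 -0.037
v 3.519 -0.082 -0.377
v 4.085 0.769 1.178
v 3.113 0.795 1.517
v 3.394 0.271 -0.524
v 3.96 1.121 1.03
v 3.14 0.574 -0.597
v 3.706 1.424 0.957
v 2.796 0.781 -0.585
v 3.362 1.631 0.969
v 2.414 0.86 -0.49
v 2.98 1.711 1.065
v 2.052 0.801 -0.325
v 2.618 1.651 1.229
v 1.765 0.611 -0.117
v 2.331 1.461 1.437
v 1.598 0.319 0.103
v 2.164 1.17 1.658
v 1.575 -0.029 0.302
v 2.141 0.822 1.857
v 1.7 -0.381 0.45
v 2.266 0.469 2.004
v 1.954 -0.684 0.523
v 2.52 0.166 2.077
v 2.298 -0.891 0.511
v 2.864 -0.041 2.065
v 2.68 -0.971 0.415
v 3.246 -0.12 1.97
v 3.042 -0.911 0.251
v 3.608 -0.061 1.805
v 3.329 -0.721 0.043
v 3.895 0.129 1.597
v 3.496 -0.43 -0.178
v 4.062 0.421 1.377
f 2 1 4
f 2 4 3
f 4 1 5
f 4 5 3
f 5 1 6
f 5 6 3
f 6 1 7
f 6 7 3
f 7 1 8
f 7 8 3
f 8 1 9
f 8 9 3
f 9 1 10
f 9 10 3
f 10 1 11
f 10 11 3
f 11 1 12
f 11 12 3
f 12 1 13
f 12 13 3
f 13 1 14
f 13 14 3
f 14 1 15
f 14 15 3
f 15 1 2
f 15 2 3
f 17 16 20
f 17 20 18
f 18 20 21
f 18 21 19
f 20 16 22
f 20 22 21
f 21 22 23
f 21 23 19
f 22 16 24
f 22 24 23
f 23 24 25
f 23 25 19
f 24 16 26
f 24 26 25
f 25 26 27
f 25 27 19
f 26 16 28
f 26 28 27
f 27 28 29
f 27 29 19
f 28 16 30
f 28 30 29
f 29 30 31
f 29 31 19
f 30 16 32
f 30 32 31
f 31 32 33
f 31 33 19
f 32 16 34
f 32 34 33
f 33 34 35
f 33 35 19
f 34 16 36
f 34 36 35
f 35 36 37
f 35 37 19
f 36 16 38
f 36 38 37
f 37 38 39
f 37 39 19
f 38 16 40
f 38 40 39
f 39 40 41
f 39 41 19
f 40 16 42
f 40 42 41
f 41 42 43
f 41 43 19
f 42 16 44
f 42 44 43
f 43 44 45
f 43 45 19
f 44 16 46
f 44 46 45
f 45 46 47
f 45 47 19
f 46 16 48
f 46 48 47
f 47 48 49
f 47 49 19
f 48 16 17
f 48 17 49
f 49 17 18
f 49 18 19



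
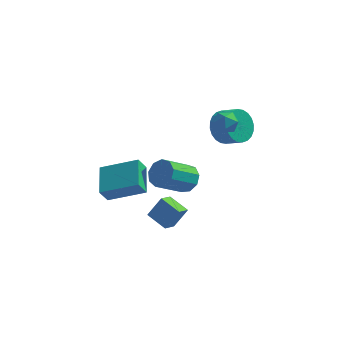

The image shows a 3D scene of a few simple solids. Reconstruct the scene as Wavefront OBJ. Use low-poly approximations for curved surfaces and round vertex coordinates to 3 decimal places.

v -2.987 -2.803 -0.304
v -3.438 -1.348 0.355
v -4.773 -3.028 -1.029
v -5.223 -1.572 -0.37
v -2.737 -2.388 -1.05
v -3.187 -0.932 -0.391
v -4.522 -2.612 -1.775
v -4.973 -1.157 -1.116
v -0.81 2.855 1.417
v -0.126 3.012 1.48
v -0.594 2.308 0.44
v 0.09 2.465 0.503
v -0.209 2.007 0.947
v -0.342 2.345 1.551
v -0.378 2.975 0.369
v -0.511 3.313 0.973
v 0.141 3.086 0.832
v 0.245 2.488 1.19
v -0.965 2.832 0.73
v -0.861 2.234 1.088
v -0.782 3.905 -0.221
v -0.27 4.134 -1.037
v 0.613 3.803 -0.575
v 0.102 3.575 0.241
v -0.249 4.465 -0.839
v 0.634 4.135 -0.378
v -0.309 4.711 -0.548
v 0.574 4.381 -0.087
v -0.441 4.835 -0.207
v 0.442 4.504 0.255
v -0.625 4.817 0.133
v 0.258 4.486 0.594
v -0.833 4.66 0.418
v 0.05 4.329 0.879
v -1.033 4.388 0.606
v -0.15 4.058 1.068
v -1.195 4.043 0.668
v -0.311 3.713 1.13
v -1.293 3.677 0.595
v -0.41 3.346 1.057
v -1.314 3.345 0.398
v -0.431 3.015 0.859
v -1.254 3.099 0.107
v -0.371 2.769 0.568
v -1.122 2.976 -0.235
v -0.239 2.645 0.227
v -0.938 2.994 -0.574
v -0.055 2.663 -0.113
v -0.73 3.151 -0.859
v 0.153 2.82 -0.398
v -0.53 3.422 -1.048
v 0.353 3.092 -0.586
v -0.369 3.767 -1.11
v 0.515 3.437 -0.648
v -1.908 -0.801 -4.338
v -2.122 -1.533 -4.012
v -2.903 -0.324 -3.92
v -3.117 -1.057 -3.594
v -1.323 -0.503 -3.286
v -1.537 -1.236 -2.96
v -2.318 -0.027 -2.868
v -2.532 -0.759 -2.542
v -1.725 0.68 -1.959
v -1.369 0.966 -1.29
v -2.28 -0.195 -0.311
v -2.635 -0.48 -0.981
v -1.836 1.247 -1.391
v -2.746 0.086 -0.412
v -2.251 1.263 -1.758
v -3.161 0.102 -0.779
v -2.419 1.006 -2.219
v -3.33 -0.155 -1.241
v -2.263 0.597 -2.559
v -3.173 -0.563 -1.581
v -1.855 0.227 -2.618
v -2.765 -0.933 -1.64
v -1.386 0.069 -2.369
v -2.296 -1.091 -1.391
v -1.075 0.197 -1.928
v -1.986 -0.964 -0.95
v -1.069 0.551 -1.502
v -1.979 -0.61 -0.524
f 2 4 1
f 5 2 1
f 1 4 3
f 3 5 1
f 2 8 4
f 6 2 5
f 6 8 2
f 4 8 3
f 7 5 3
f 3 8 7
f 7 6 5
f 8 6 7
f 9 20 14
f 9 14 10
f 9 10 16
f 9 16 19
f 9 19 20
f 10 14 18
f 14 20 13
f 20 19 11
f 19 16 15
f 16 10 17
f 12 18 13
f 12 13 11
f 12 11 15
f 12 15 17
f 12 17 18
f 13 18 14
f 11 13 20
f 15 11 19
f 17 15 16
f 18 17 10
f 22 21 25
f 22 25 23
f 23 25 26
f 23 26 24
f 25 21 27
f 25 27 26
f 26 27 28
f 26 28 24
f 27 21 29
f 27 29 28
f 28 29 30
f 28 30 24
f 29 21 31
f 29 31 30
f 30 31 32
f 30 32 24
f 31 21 33
f 31 33 32
f 32 33 34
f 32 34 24
f 33 21 35
f 33 35 34
f 34 35 36
f 34 36 24
f 35 21 37
f 35 37 36
f 36 37 38
f 36 38 24
f 37 21 39
f 37 39 38
f 38 39 40
f 38 40 24
f 39 21 41
f 39 41 40
f 40 41 42
f 40 42 24
f 41 21 43
f 41 43 42
f 42 43 44
f 42 44 24
f 43 21 45
f 43 45 44
f 44 45 46
f 44 46 24
f 45 21 47
f 45 47 46
f 46 47 48
f 46 48 24
f 47 21 49
f 47 49 48
f 48 49 50
f 48 50 24
f 49 21 51
f 49 51 50
f 50 51 52
f 50 52 24
f 51 21 53
f 51 53 52
f 52 53 54
f 52 54 24
f 53 21 22
f 53 22 54
f 54 22 23
f 54 23 24
f 56 58 55
f 59 56 55
f 55 58 57
f 57 59 55
f 56 62 58
f 60 56 59
f 60 62 56
f 58 62 57
f 61 59 57
f 57 62 61
f 61 60 59
f 62 60 61
f 64 63 67
f 64 67 65
f 65 67 68
f 65 68 66
f 67 63 69
f 67 69 68
f 68 69 70
f 68 70 66
f 69 63 71
f 69 71 70
f 70 71 72
f 70 72 66
f 71 63 73
f 71 73 72
f 72 73 74
f 72 74 66
f 73 63 75
f 73 75 74
f 74 75 76
f 74 76 66
f 75 63 77
f 75 77 76
f 76 77 78
f 76 78 66
f 77 63 79
f 77 79 78
f 78 79 80
f 78 80 66
f 79 63 81
f 79 81 80
f 80 81 82
f 80 82 66
f 81 63 64
f 81 64 82
f 82 64 65
f 82 65 66



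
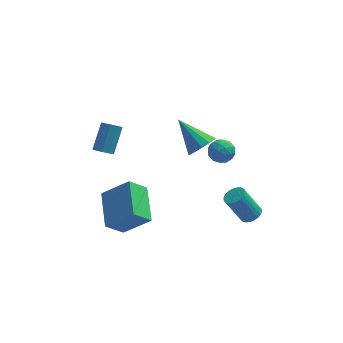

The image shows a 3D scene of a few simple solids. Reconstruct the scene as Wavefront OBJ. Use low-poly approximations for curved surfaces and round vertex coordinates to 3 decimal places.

v -3.045 0.847 0.806
v -2.688 1.107 0.446
v -2.258 2.193 1.653
v -2.615 1.933 2.014
v -3.003 1.262 0.418
v -2.573 2.348 1.626
v -3.334 1.259 0.539
v -2.904 2.345 1.746
v -3.555 1.099 0.761
v -3.124 2.184 1.969
v -3.581 0.842 1.001
v -3.15 1.928 2.209
v -3.402 0.587 1.167
v -2.972 1.673 2.374
v -3.087 0.432 1.194
v -2.657 1.518 2.402
v -2.756 0.435 1.074
v -2.326 1.521 2.281
v -2.536 0.596 0.851
v -2.105 1.681 2.059
v -2.51 0.852 0.611
v -2.079 1.938 1.819
v -2.829 -3.595 -0.988
v -1.418 -3.812 0.236
v -3.075 -1.548 -0.341
v -1.664 -1.766 0.883
v -1.956 -3.194 -1.923
v -0.545 -3.412 -0.699
v -2.202 -1.148 -1.276
v -0.791 -1.365 -0.052
v 2.967 3.702 -1.572
v 3.558 3.568 -1.068
v 2.542 2.512 -1.392
v 3.133 2.378 -0.888
v 2.554 2.875 -0.692
v 2.816 3.611 -0.803
v 3.284 2.469 -1.657
v 3.546 3.205 -1.768
v 3.754 2.806 -1.12
v 3.302 3.056 -0.524
v 2.798 3.024 -1.936
v 2.346 3.274 -1.34
v 3.299 3.739 -1.335
v 2.801 2.341 -1.125
v 2.46 2.633 -1.01
v 2.807 2.554 -0.713
v 2.863 3.765 -1.18
v 3.211 3.686 -0.884
v 2.621 3.279 -0.663
v 2.889 2.394 -1.576
v 3.237 2.315 -1.28
v 3.293 3.526 -1.747
v 3.64 3.447 -1.45
v 3.479 2.801 -1.797
v 3.762 3.212 -1.07
v 3.513 2.513 -0.964
v 3.601 2.567 -1.416
v 3.755 2.999 -1.481
v 3.497 3.36 -0.719
v 3.247 2.66 -0.614
v 2.907 2.953 -0.499
v 3.061 3.385 -0.564
v 3.612 2.912 -0.75
v 2.853 3.42 -1.846
v 2.603 2.72 -1.741
v 3.039 2.695 -1.896
v 3.193 3.127 -1.961
v 2.587 3.567 -1.496
v 2.338 2.868 -1.39
v 2.345 3.081 -0.979
v 2.499 3.513 -1.044
v 2.488 3.168 -1.71
v 4.386 -2.814 -0.786
v 4.807 -2.433 -0.563
v 3.956 -2.366 0.93
v 3.534 -2.746 0.706
v 4.652 -2.28 -0.658
v 3.801 -2.213 0.834
v 4.457 -2.208 -0.773
v 3.605 -2.141 0.72
v 4.25 -2.228 -0.89
v 3.399 -2.161 0.603
v 4.065 -2.337 -0.991
v 3.213 -2.27 0.502
v 3.928 -2.519 -1.061
v 3.076 -2.452 0.432
v 3.861 -2.745 -1.089
v 3.009 -2.678 0.404
v 3.874 -2.982 -1.071
v 3.022 -2.915 0.422
v 3.964 -3.194 -1.01
v 3.113 -3.127 0.483
v 4.119 -3.347 -0.914
v 3.268 -3.28 0.578
v 4.315 -3.419 -0.8
v 3.463 -3.352 0.693
v 4.521 -3.399 -0.683
v 3.67 -3.332 0.81
v 4.707 -3.29 -0.582
v 3.855 -3.223 0.911
v 4.844 -3.108 -0.512
v 3.992 -3.041 0.981
v 4.911 -2.882 -0.484
v 4.059 -2.815 1.009
v 4.898 -2.645 -0.502
v 4.046 -2.578 0.991
v 1.983 0.591 1.468
v 2.344 0.205 2.147
v 0.777 1.649 2.712
v 2.606 0.604 2.061
v 2.67 0.998 1.787
v 2.516 1.264 1.412
v 2.193 1.315 1.055
v 1.803 1.137 0.829
v 1.47 0.785 0.806
v 1.301 0.372 0.993
v 1.347 0.028 1.331
v 1.596 -0.137 1.713
v 1.968 -0.071 2.017
f 2 1 5
f 2 5 3
f 3 5 6
f 3 6 4
f 5 1 7
f 5 7 6
f 6 7 8
f 6 8 4
f 7 1 9
f 7 9 8
f 8 9 10
f 8 10 4
f 9 1 11
f 9 11 10
f 10 11 12
f 10 12 4
f 11 1 13
f 11 13 12
f 12 13 14
f 12 14 4
f 13 1 15
f 13 15 14
f 14 15 16
f 14 16 4
f 15 1 17
f 15 17 16
f 16 17 18
f 16 18 4
f 17 1 19
f 17 19 18
f 18 19 20
f 18 20 4
f 19 1 21
f 19 21 20
f 20 21 22
f 20 22 4
f 21 1 2
f 21 2 22
f 22 2 3
f 22 3 4
f 24 26 23
f 27 24 23
f 23 26 25
f 25 27 23
f 24 30 26
f 28 24 27
f 28 30 24
f 26 30 25
f 29 27 25
f 25 30 29
f 29 28 27
f 30 28 29
f 31 68 47
f 68 42 71
f 47 71 36
f 68 71 47
f 31 47 43
f 47 36 48
f 43 48 32
f 47 48 43
f 31 43 52
f 43 32 53
f 52 53 38
f 43 53 52
f 31 52 64
f 52 38 67
f 64 67 41
f 52 67 64
f 31 64 68
f 64 41 72
f 68 72 42
f 64 72 68
f 32 48 59
f 48 36 62
f 59 62 40
f 48 62 59
f 36 71 49
f 71 42 70
f 49 70 35
f 71 70 49
f 42 72 69
f 72 41 65
f 69 65 33
f 72 65 69
f 41 67 66
f 67 38 54
f 66 54 37
f 67 54 66
f 38 53 58
f 53 32 55
f 58 55 39
f 53 55 58
f 34 60 46
f 60 40 61
f 46 61 35
f 60 61 46
f 34 46 44
f 46 35 45
f 44 45 33
f 46 45 44
f 34 44 51
f 44 33 50
f 51 50 37
f 44 50 51
f 34 51 56
f 51 37 57
f 56 57 39
f 51 57 56
f 34 56 60
f 56 39 63
f 60 63 40
f 56 63 60
f 35 61 49
f 61 40 62
f 49 62 36
f 61 62 49
f 33 45 69
f 45 35 70
f 69 70 42
f 45 70 69
f 37 50 66
f 50 33 65
f 66 65 41
f 50 65 66
f 39 57 58
f 57 37 54
f 58 54 38
f 57 54 58
f 40 63 59
f 63 39 55
f 59 55 32
f 63 55 59
f 74 73 77
f 74 77 75
f 75 77 78
f 75 78 76
f 77 73 79
f 77 79 78
f 78 79 80
f 78 80 76
f 79 73 81
f 79 81 80
f 80 81 82
f 80 82 76
f 81 73 83
f 81 83 82
f 82 83 84
f 82 84 76
f 83 73 85
f 83 85 84
f 84 85 86
f 84 86 76
f 85 73 87
f 85 87 86
f 86 87 88
f 86 88 76
f 87 73 89
f 87 89 88
f 88 89 90
f 88 90 76
f 89 73 91
f 89 91 90
f 90 91 92
f 90 92 76
f 91 73 93
f 91 93 92
f 92 93 94
f 92 94 76
f 93 73 95
f 93 95 94
f 94 95 96
f 94 96 76
f 95 73 97
f 95 97 96
f 96 97 98
f 96 98 76
f 97 73 99
f 97 99 98
f 98 99 100
f 98 100 76
f 99 73 101
f 99 101 100
f 100 101 102
f 100 102 76
f 101 73 103
f 101 103 102
f 102 103 104
f 102 104 76
f 103 73 105
f 103 105 104
f 104 105 106
f 104 106 76
f 105 73 74
f 105 74 106
f 106 74 75
f 106 75 76
f 108 107 110
f 108 110 109
f 110 107 111
f 110 111 109
f 111 107 112
f 111 112 109
f 112 107 113
f 112 113 109
f 113 107 114
f 113 114 109
f 114 107 115
f 114 115 109
f 115 107 116
f 115 116 109
f 116 107 117
f 116 117 109
f 117 107 118
f 117 118 109
f 118 107 119
f 118 119 109
f 119 107 108
f 119 108 109



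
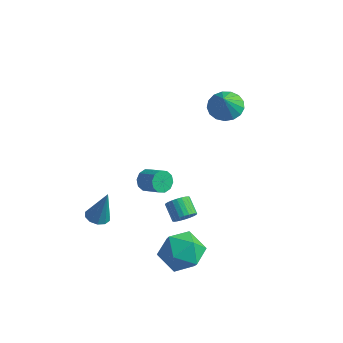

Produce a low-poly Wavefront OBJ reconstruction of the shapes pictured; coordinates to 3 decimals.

v -2.769 0.747 -1.963
v -2.463 0.97 -2.492
v -1.406 0.815 -1.946
v -1.711 0.593 -1.417
v -2.541 1.283 -2.252
v -1.484 1.128 -1.706
v -2.706 1.391 -1.902
v -1.648 1.237 -1.356
v -2.895 1.254 -1.575
v -1.837 1.099 -1.03
v -3.035 0.923 -1.397
v -1.978 0.768 -0.851
v -3.074 0.525 -1.434
v -2.017 0.37 -0.888
v -2.996 0.212 -1.674
v -1.939 0.057 -1.128
v -2.832 0.103 -2.024
v -1.774 -0.051 -1.478
v -2.643 0.241 -2.35
v -1.585 0.086 -1.805
v -2.502 0.572 -2.529
v -1.445 0.417 -1.983
v -3.7 -1.964 -3.33
v -3.302 -2.463 -3.368
v -3.22 -1.716 -1.55
v -3.1 -2.137 -3.468
v -3.128 -1.746 -3.515
v -3.374 -1.437 -3.491
v -3.745 -1.33 -3.406
v -4.099 -1.464 -3.291
v -4.301 -1.79 -3.192
v -4.273 -2.181 -3.145
v -4.027 -2.49 -3.169
v -3.656 -2.598 -3.254
v 2.243 -2.17 -3.601
v 2.809 -2.76 -2.696
v 0.591 -2.1 -2.524
v 1.157 -2.69 -1.619
v 1.476 -1.546 -1.893
v 2.497 -1.589 -2.559
v 0.903 -3.271 -2.661
v 1.924 -3.314 -3.327
v 1.98 -3.441 -2.115
v 2.335 -2.375 -1.641
v 1.065 -2.485 -3.579
v 1.42 -1.419 -3.105
v 1.621 -2.093 -0.378
v 2.021 -1.992 0.057
v 1.3 -1.607 0.633
v 0.899 -1.707 0.198
v 2.033 -1.792 -0.063
v 1.312 -1.406 0.513
v 1.982 -1.637 -0.231
v 1.261 -1.251 0.345
v 1.876 -1.551 -0.421
v 1.154 -1.166 0.155
v 1.73 -1.548 -0.605
v 1.009 -1.163 -0.029
v 1.569 -1.628 -0.754
v 0.848 -1.243 -0.178
v 1.415 -1.779 -0.846
v 0.694 -1.393 -0.27
v 1.292 -1.977 -0.867
v 0.571 -1.592 -0.291
v 1.22 -2.193 -0.813
v 0.499 -1.808 -0.237
v 1.208 -2.394 -0.693
v 0.487 -2.008 -0.117
v 1.259 -2.549 -0.525
v 0.538 -2.163 0.051
v 1.366 -2.634 -0.335
v 0.644 -2.249 0.241
v 1.511 -2.637 -0.151
v 0.79 -2.252 0.425
v 1.672 -2.557 -0.002
v 0.951 -2.172 0.574
v 1.826 -2.407 0.09
v 1.105 -2.021 0.666
v 1.949 -2.208 0.111
v 1.228 -1.823 0.687
v -0.091 3.424 3.186
v 0.726 3.802 3.177
v 0.231 2.756 4.314
v 0.487 4.077 3.407
v 0.116 4.202 3.587
v -0.302 4.149 3.675
v -0.672 3.93 3.651
v -0.909 3.595 3.52
v -0.958 3.22 3.313
v -0.809 2.892 3.076
v -0.495 2.686 2.865
v -0.089 2.649 2.727
v 0.317 2.79 2.694
v 0.63 3.075 2.774
v 0.777 3.441 2.948
f 2 1 5
f 2 5 3
f 3 5 6
f 3 6 4
f 5 1 7
f 5 7 6
f 6 7 8
f 6 8 4
f 7 1 9
f 7 9 8
f 8 9 10
f 8 10 4
f 9 1 11
f 9 11 10
f 10 11 12
f 10 12 4
f 11 1 13
f 11 13 12
f 12 13 14
f 12 14 4
f 13 1 15
f 13 15 14
f 14 15 16
f 14 16 4
f 15 1 17
f 15 17 16
f 16 17 18
f 16 18 4
f 17 1 19
f 17 19 18
f 18 19 20
f 18 20 4
f 19 1 21
f 19 21 20
f 20 21 22
f 20 22 4
f 21 1 2
f 21 2 22
f 22 2 3
f 22 3 4
f 24 23 26
f 24 26 25
f 26 23 27
f 26 27 25
f 27 23 28
f 27 28 25
f 28 23 29
f 28 29 25
f 29 23 30
f 29 30 25
f 30 23 31
f 30 31 25
f 31 23 32
f 31 32 25
f 32 23 33
f 32 33 25
f 33 23 34
f 33 34 25
f 34 23 24
f 34 24 25
f 35 46 40
f 35 40 36
f 35 36 42
f 35 42 45
f 35 45 46
f 36 40 44
f 40 46 39
f 46 45 37
f 45 42 41
f 42 36 43
f 38 44 39
f 38 39 37
f 38 37 41
f 38 41 43
f 38 43 44
f 39 44 40
f 37 39 46
f 41 37 45
f 43 41 42
f 44 43 36
f 48 47 51
f 48 51 49
f 49 51 52
f 49 52 50
f 51 47 53
f 51 53 52
f 52 53 54
f 52 54 50
f 53 47 55
f 53 55 54
f 54 55 56
f 54 56 50
f 55 47 57
f 55 57 56
f 56 57 58
f 56 58 50
f 57 47 59
f 57 59 58
f 58 59 60
f 58 60 50
f 59 47 61
f 59 61 60
f 60 61 62
f 60 62 50
f 61 47 63
f 61 63 62
f 62 63 64
f 62 64 50
f 63 47 65
f 63 65 64
f 64 65 66
f 64 66 50
f 65 47 67
f 65 67 66
f 66 67 68
f 66 68 50
f 67 47 69
f 67 69 68
f 68 69 70
f 68 70 50
f 69 47 71
f 69 71 70
f 70 71 72
f 70 72 50
f 71 47 73
f 71 73 72
f 72 73 74
f 72 74 50
f 73 47 75
f 73 75 74
f 74 75 76
f 74 76 50
f 75 47 77
f 75 77 76
f 76 77 78
f 76 78 50
f 77 47 79
f 77 79 78
f 78 79 80
f 78 80 50
f 79 47 48
f 79 48 80
f 80 48 49
f 80 49 50
f 82 81 84
f 82 84 83
f 84 81 85
f 84 85 83
f 85 81 86
f 85 86 83
f 86 81 87
f 86 87 83
f 87 81 88
f 87 88 83
f 88 81 89
f 88 89 83
f 89 81 90
f 89 90 83
f 90 81 91
f 90 91 83
f 91 81 92
f 91 92 83
f 92 81 93
f 92 93 83
f 93 81 94
f 93 94 83
f 94 81 95
f 94 95 83
f 95 81 82
f 95 82 83

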